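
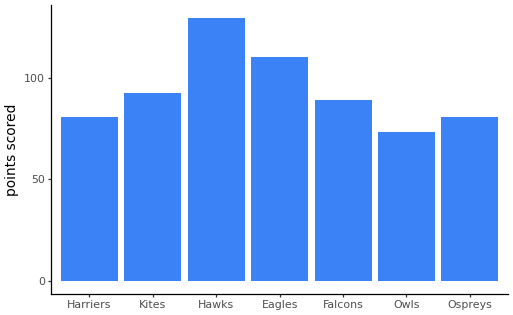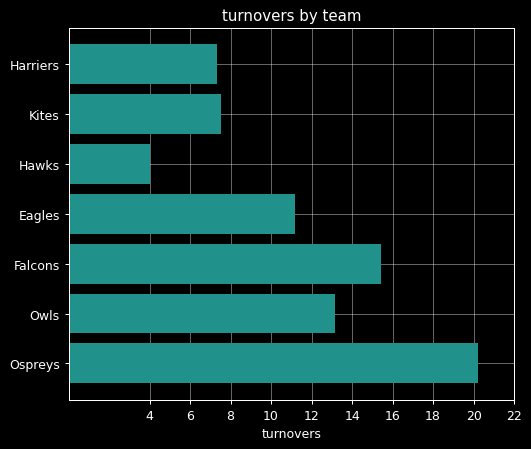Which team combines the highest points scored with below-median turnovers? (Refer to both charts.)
Chart 2 median turnovers ≈ 12; below-median teams: Harriers, Kites, Hawks. Among those, Hawks has the highest points scored (≈ 120).

Hawks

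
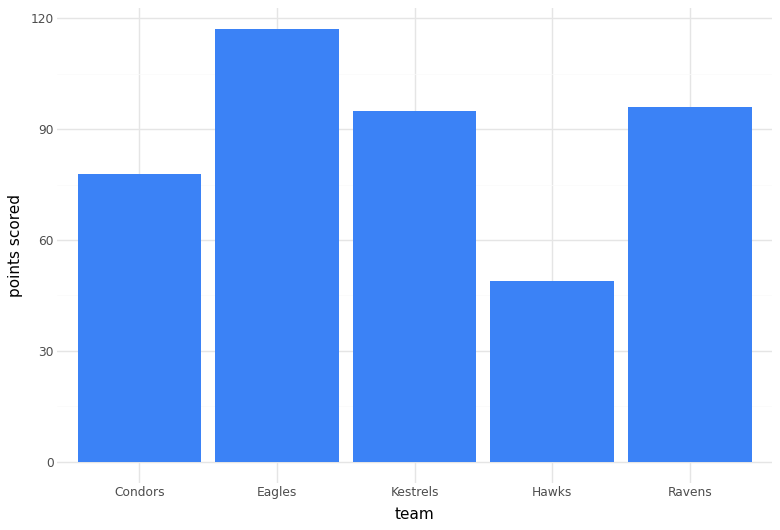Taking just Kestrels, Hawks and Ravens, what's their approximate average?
≈ 83

(100 + 50 + 100) / 3 ≈ 83.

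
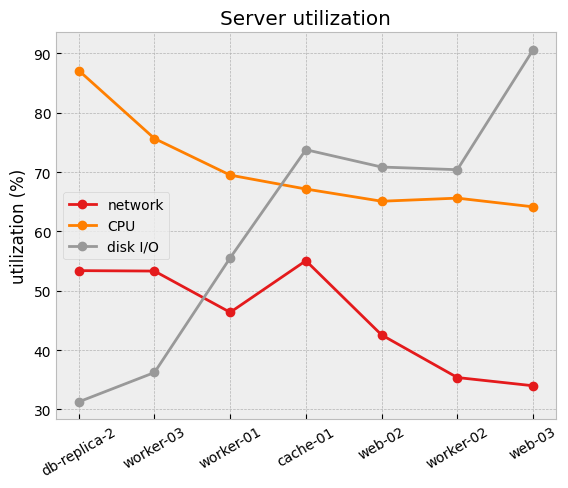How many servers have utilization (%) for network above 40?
Above 40: db-replica-2, worker-03, worker-01, cache-01, web-02.

5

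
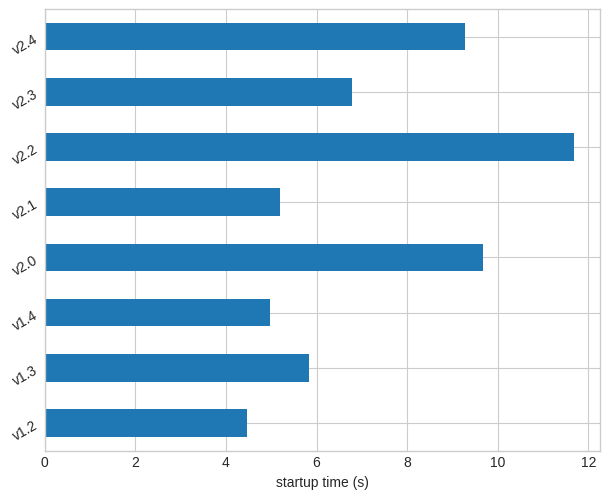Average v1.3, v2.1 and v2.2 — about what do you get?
(6 + 5 + 12) / 3 ≈ 8.

≈ 8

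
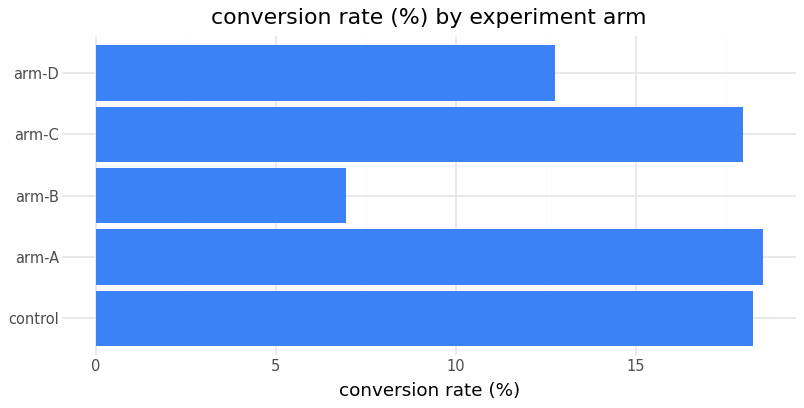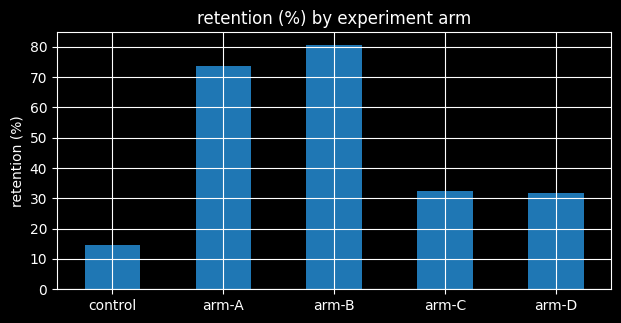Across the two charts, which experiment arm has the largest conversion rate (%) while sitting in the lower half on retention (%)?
Chart 2 median retention (%) ≈ 30; below-median experiment arms: control, arm-D. Among those, control has the highest conversion rate (%) (≈ 18).

control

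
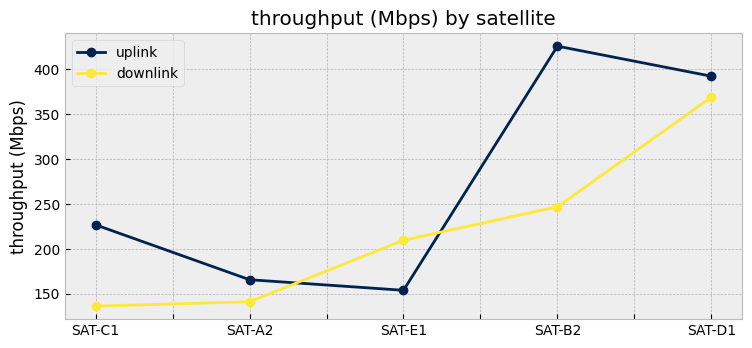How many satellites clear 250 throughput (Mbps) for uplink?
Above 250: SAT-B2, SAT-D1.

2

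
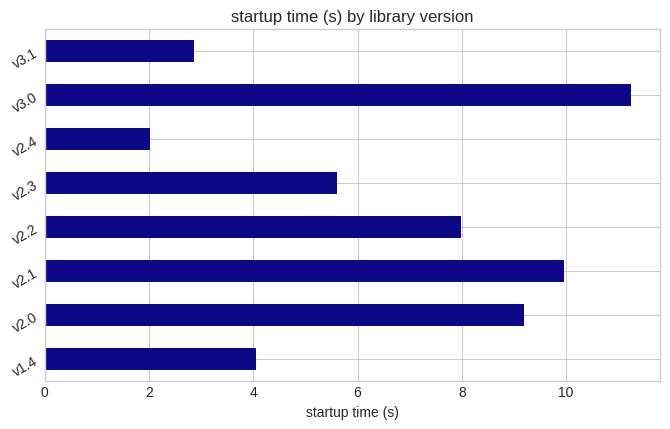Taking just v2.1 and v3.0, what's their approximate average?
(10 + 11) / 2 ≈ 10.

≈ 10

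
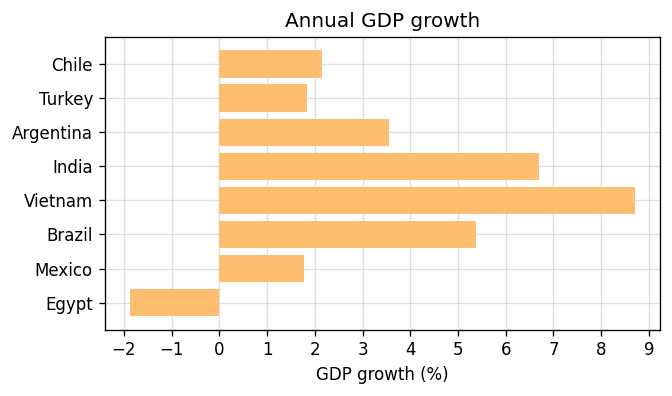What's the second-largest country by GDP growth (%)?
Top 3: Vietnam ≈ 9, India ≈ 7, Brazil ≈ 5.

India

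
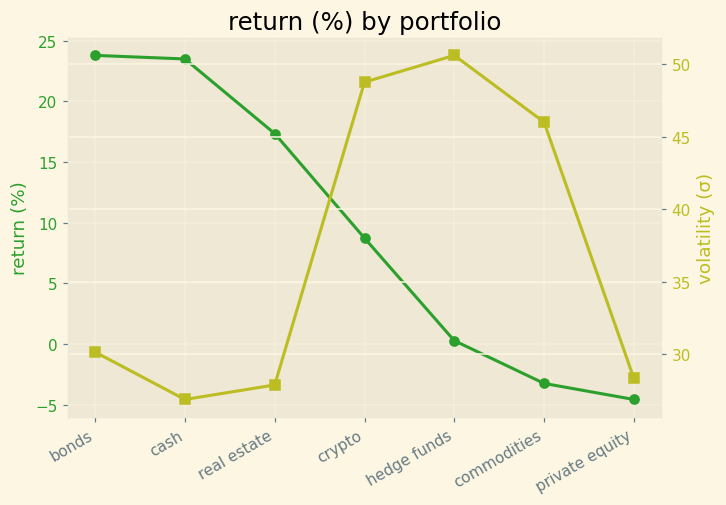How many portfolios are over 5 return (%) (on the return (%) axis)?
4

Above 5: bonds, cash, real estate, crypto.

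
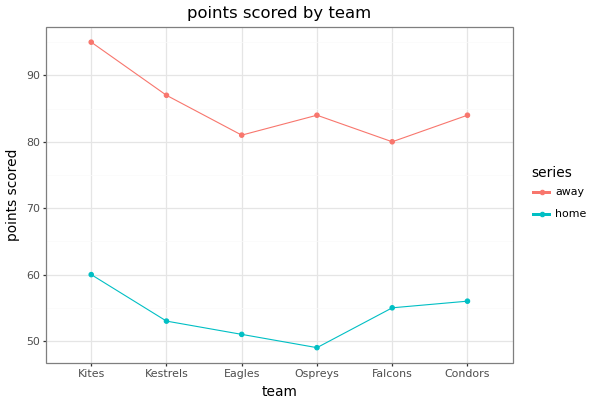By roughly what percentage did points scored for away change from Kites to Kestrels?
Kites ≈ 95, Kestrels ≈ 85; (85 − 95) / 95 ≈ -10.5%.

≈ -10.5%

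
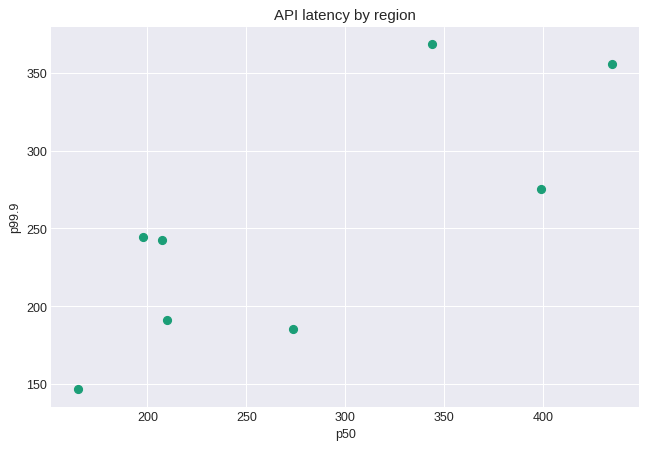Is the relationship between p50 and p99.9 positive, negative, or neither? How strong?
positive, strong

Points are positively correlated; strong (|r| ≈ 0.8).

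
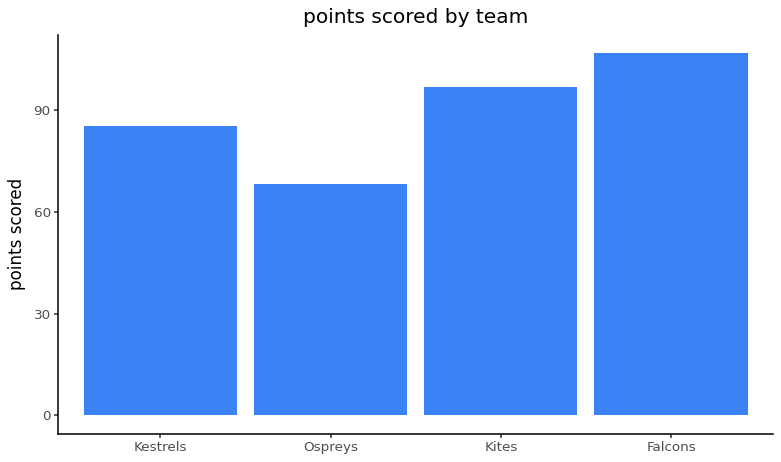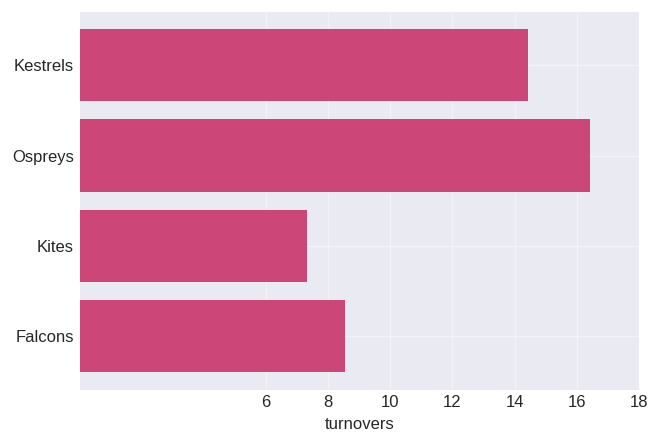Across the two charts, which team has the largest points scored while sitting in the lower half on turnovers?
Chart 2 median turnovers ≈ 12; below-median teams: Kites, Falcons. Among those, Falcons has the highest points scored (≈ 110).

Falcons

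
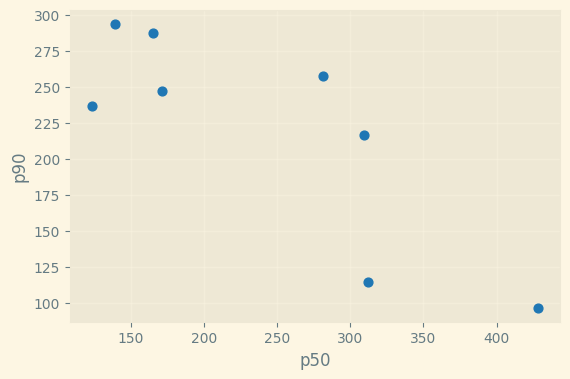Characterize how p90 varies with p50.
Points are negatively correlated; strong (|r| ≈ 0.8).

negative, strong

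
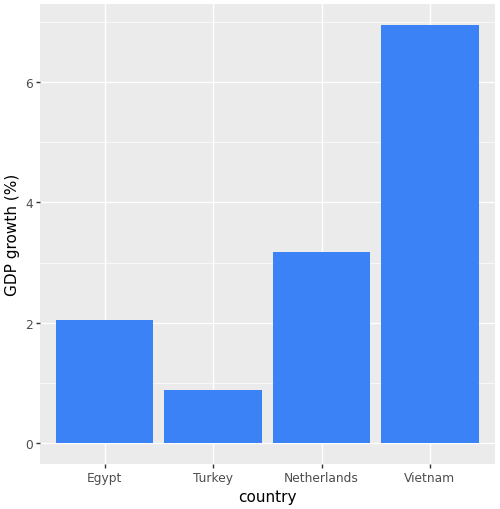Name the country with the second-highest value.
Top 3: Vietnam ≈ 7, Netherlands ≈ 3, Egypt ≈ 2.

Netherlands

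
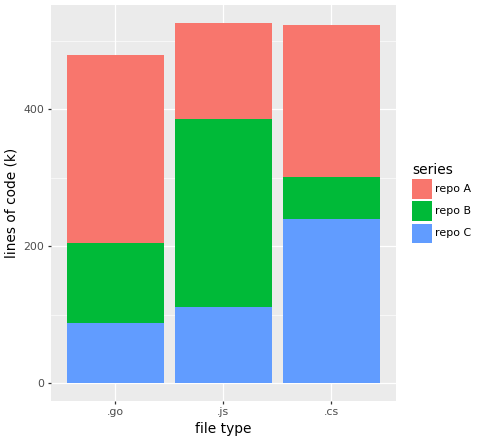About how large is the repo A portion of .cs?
repo A top ≈ 500, bottom ≈ 300; segment ≈ 200.

≈ 200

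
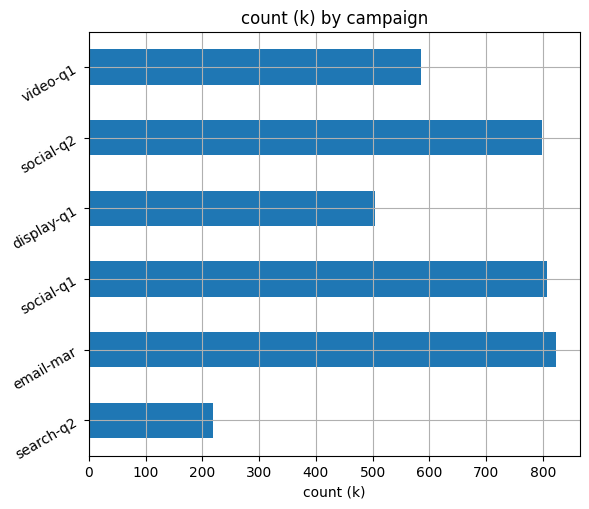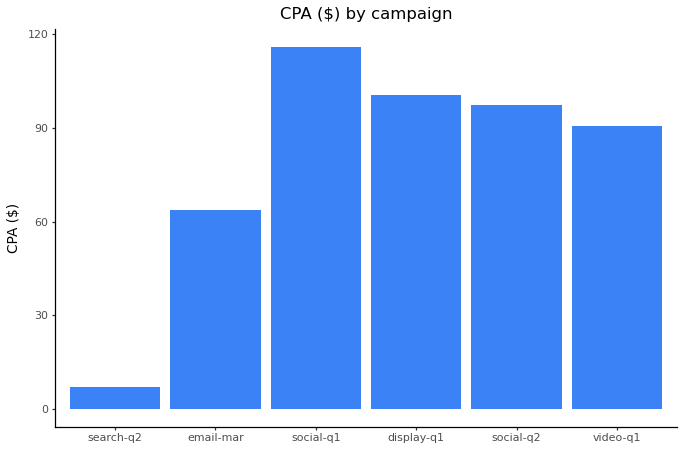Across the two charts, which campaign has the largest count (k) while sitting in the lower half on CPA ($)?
email-mar

Chart 2 median CPA ($) ≈ 100; below-median campaigns: search-q2, email-mar, video-q1. Among those, email-mar has the highest count (k) (≈ 800).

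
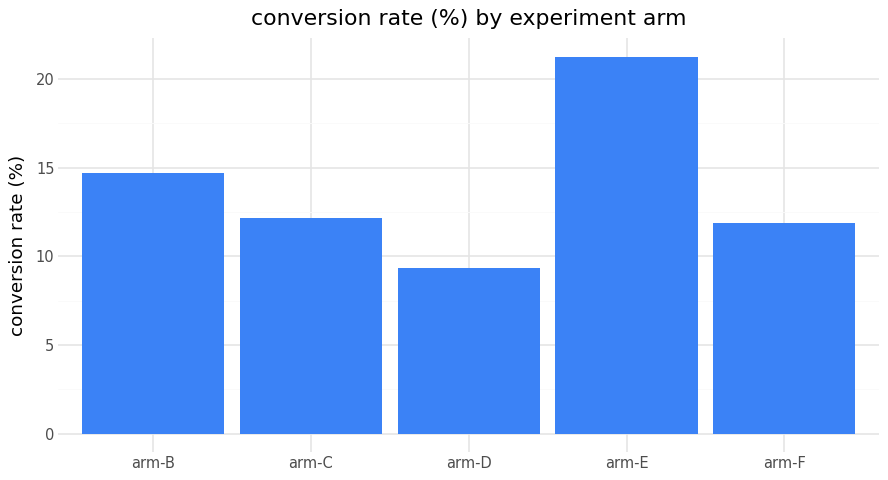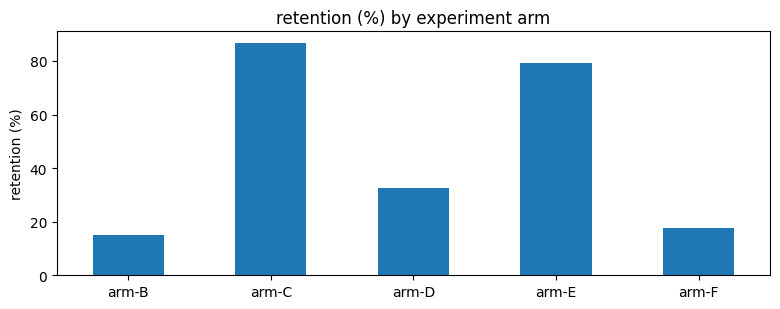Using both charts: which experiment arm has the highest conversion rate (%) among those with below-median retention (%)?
Chart 2 median retention (%) ≈ 30; below-median experiment arms: arm-B, arm-F. Among those, arm-B has the highest conversion rate (%) (≈ 14).

arm-B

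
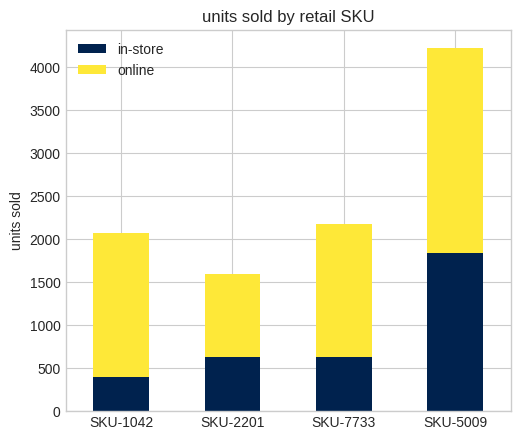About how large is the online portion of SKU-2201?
≈ 1000

online top ≈ 1500, bottom ≈ 500; segment ≈ 1000.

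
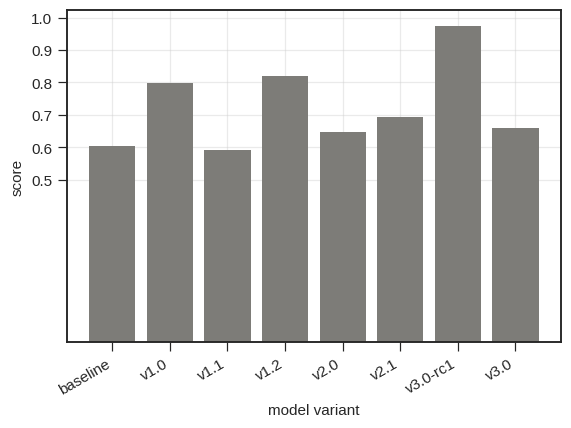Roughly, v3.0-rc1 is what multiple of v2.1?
v3.0-rc1 ≈ 1.0, v2.1 ≈ 0.7; 1.0/0.7 ≈ 1.43.

≈ 1.43×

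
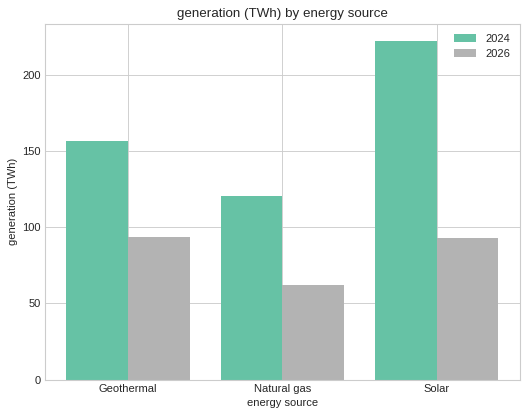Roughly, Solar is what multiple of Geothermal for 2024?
Solar ≈ 220, Geothermal ≈ 160; 220/160 ≈ 1.38.

≈ 1.38×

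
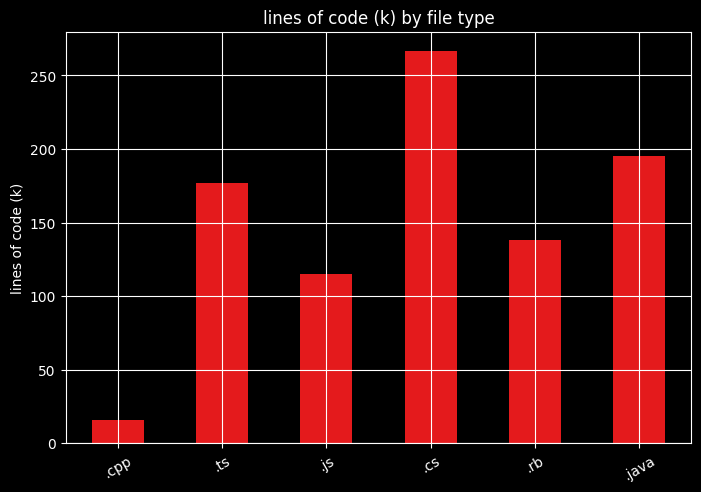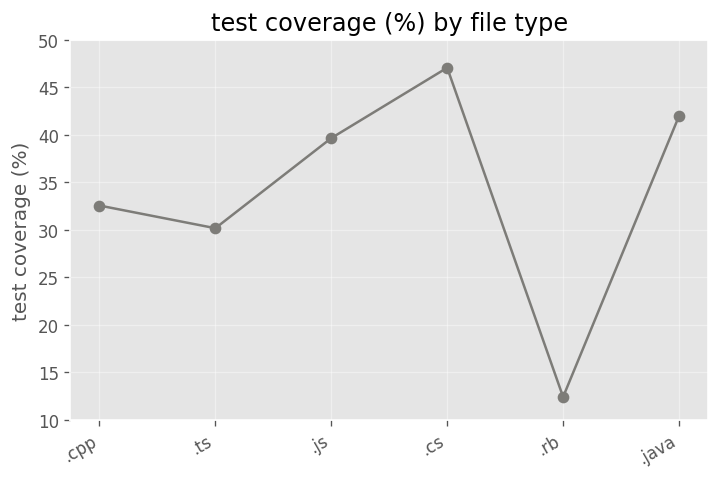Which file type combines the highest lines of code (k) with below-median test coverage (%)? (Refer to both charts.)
Chart 2 median test coverage (%) ≈ 35; below-median file types: .cpp, .ts, .rb. Among those, .ts has the highest lines of code (k) (≈ 175).

.ts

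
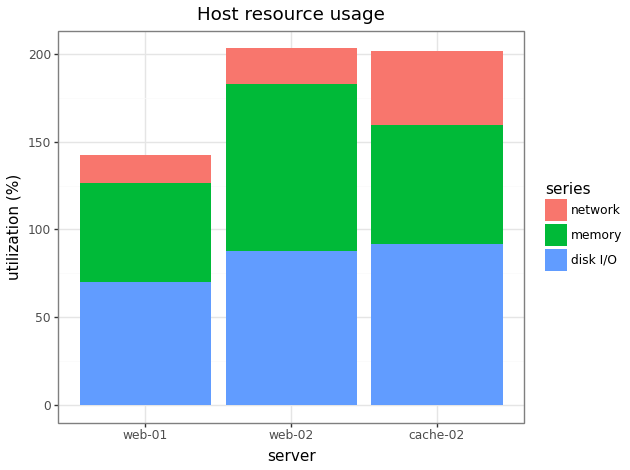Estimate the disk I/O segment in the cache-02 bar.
≈ 100

disk I/O top ≈ 100, bottom ≈ 0; segment ≈ 100.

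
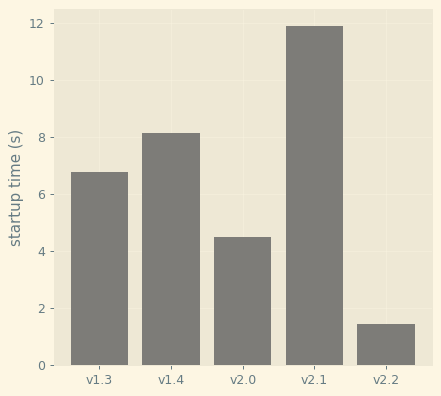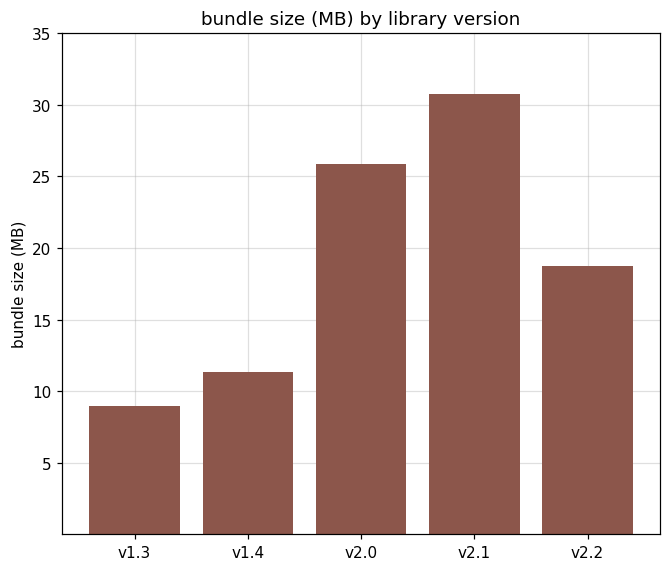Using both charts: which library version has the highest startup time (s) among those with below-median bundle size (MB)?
Chart 2 median bundle size (MB) ≈ 20; below-median library versions: v1.3, v1.4. Among those, v1.4 has the highest startup time (s) (≈ 8).

v1.4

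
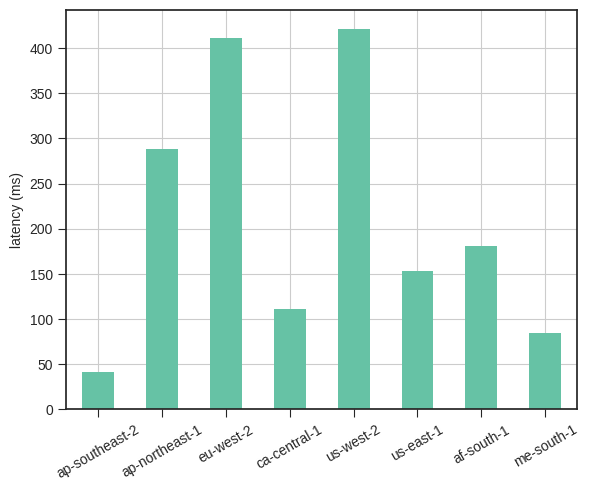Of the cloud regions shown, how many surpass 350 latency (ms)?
Above 350: eu-west-2, us-west-2.

2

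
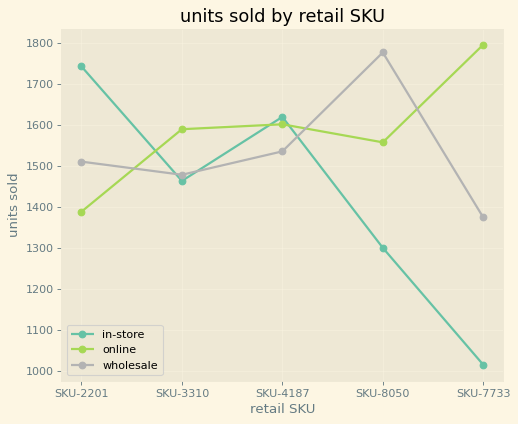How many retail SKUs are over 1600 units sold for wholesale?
1

Above 1600: SKU-8050.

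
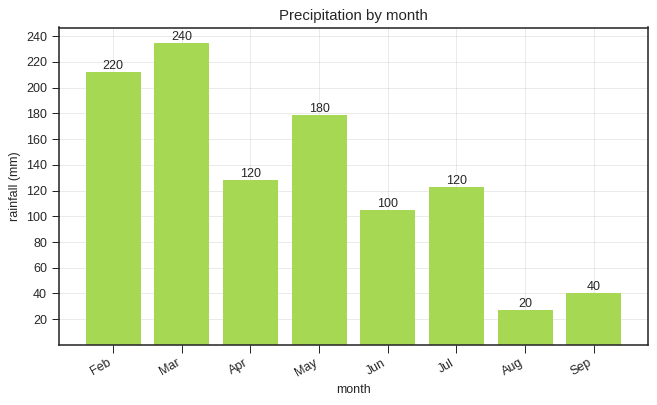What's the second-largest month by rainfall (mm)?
Feb

Top 3: Mar ≈ 240, Feb ≈ 220, May ≈ 180.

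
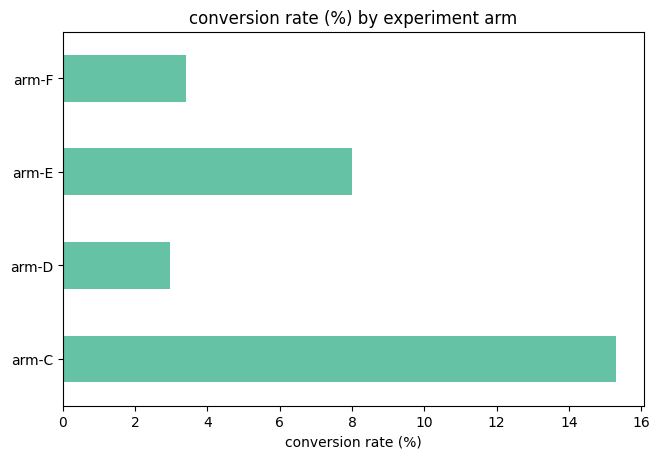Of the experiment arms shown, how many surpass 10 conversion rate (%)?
Above 10: arm-C.

1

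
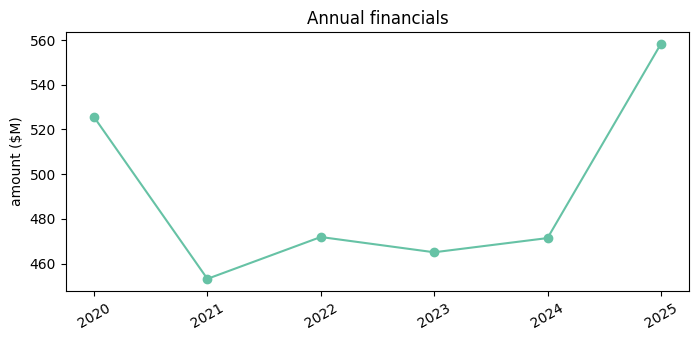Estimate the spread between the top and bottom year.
≈ 110

Max 2025 ≈ 560, min 2021 ≈ 450; range ≈ 110.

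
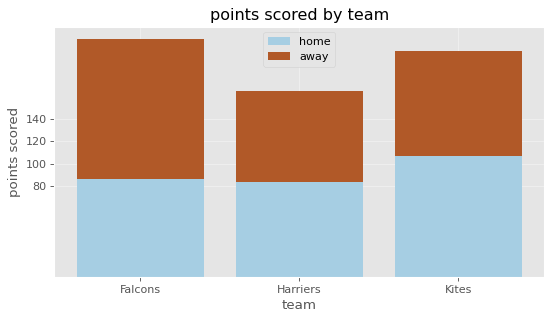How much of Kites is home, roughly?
home top ≈ 100, bottom ≈ 0; segment ≈ 100.

≈ 100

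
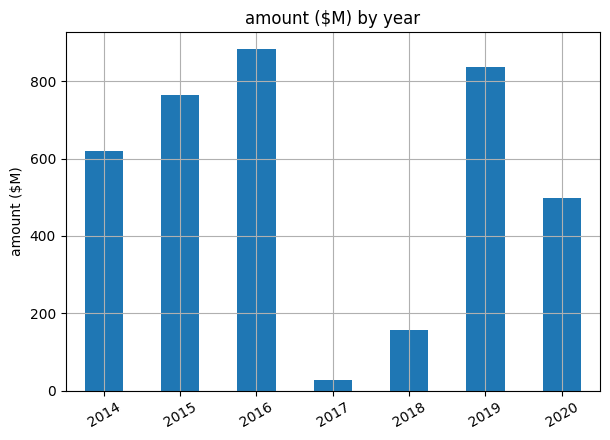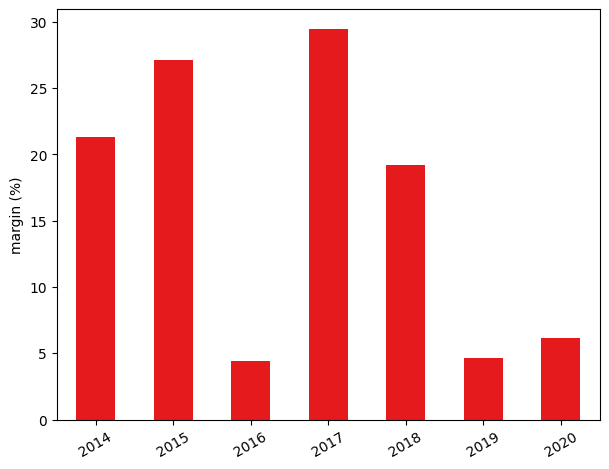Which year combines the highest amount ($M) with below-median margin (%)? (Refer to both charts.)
Chart 2 median margin (%) ≈ 20; below-median years: 2016, 2019, 2020. Among those, 2016 has the highest amount ($M) (≈ 900).

2016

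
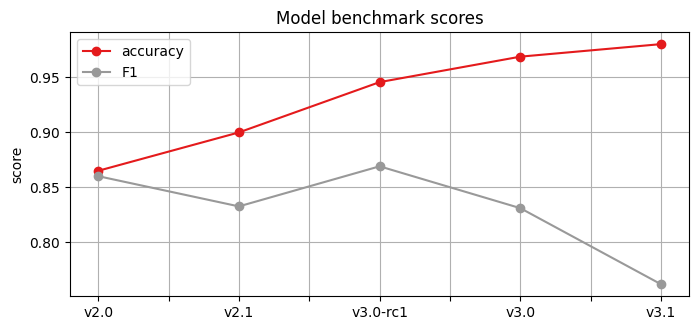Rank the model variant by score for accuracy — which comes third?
Top 4 for accuracy: v3.1 ≈ 0.98, v3.0 ≈ 0.96, v3.0-rc1 ≈ 0.94, v2.1 ≈ 0.90.

v3.0-rc1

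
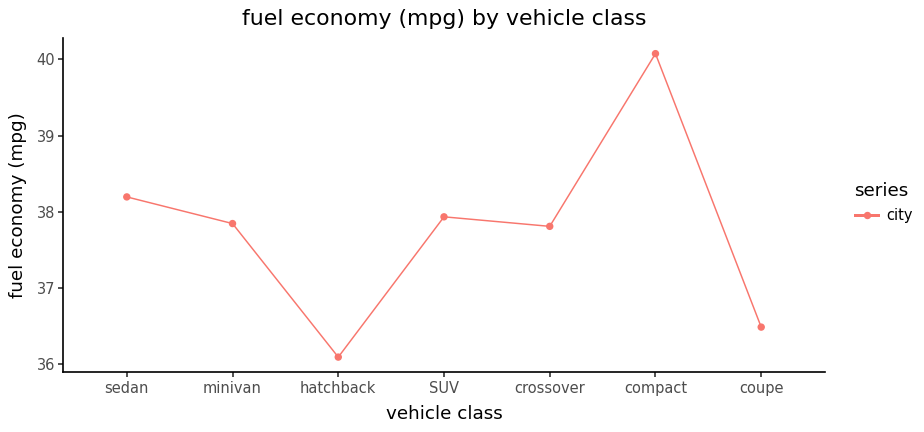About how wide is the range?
≈ 4.0

Max compact ≈ 40.0, min hatchback ≈ 36.0; range ≈ 4.0.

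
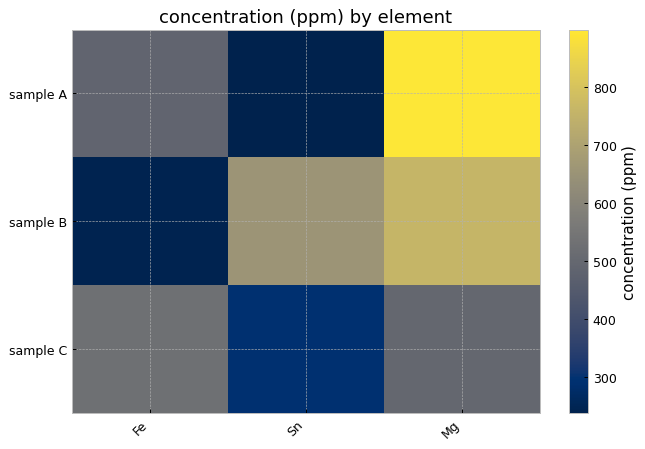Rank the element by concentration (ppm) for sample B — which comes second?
Top 3 for sample B: Mg ≈ 800, Sn ≈ 700, Fe ≈ 200.

Sn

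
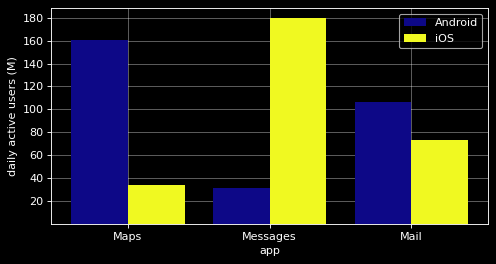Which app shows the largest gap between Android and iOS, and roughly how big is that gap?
Messages: Android ≈ 40, iOS ≈ 180 → gap ≈ 140. Next-largest (Maps) is only ≈ 120.

Messages, ≈ 140 M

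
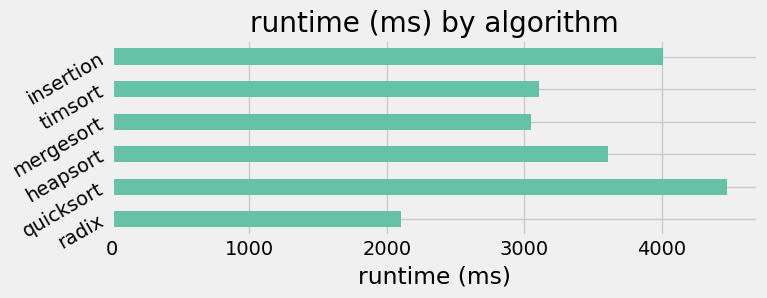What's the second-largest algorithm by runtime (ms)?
insertion

Top 3: quicksort ≈ 4500, insertion ≈ 4000, heapsort ≈ 3500.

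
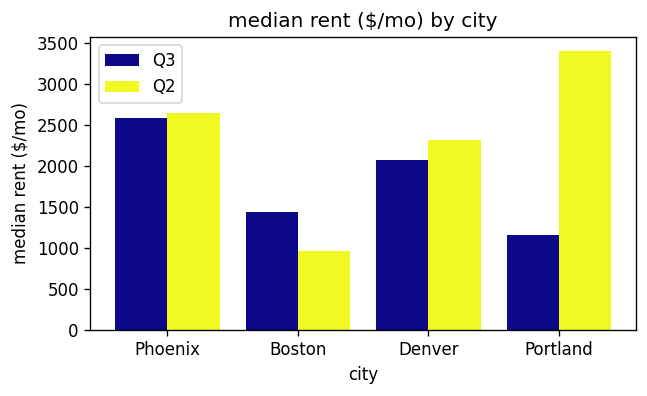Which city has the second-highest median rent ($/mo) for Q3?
Top 3 for Q3: Phoenix ≈ 2500, Denver ≈ 2000, Boston ≈ 1500.

Denver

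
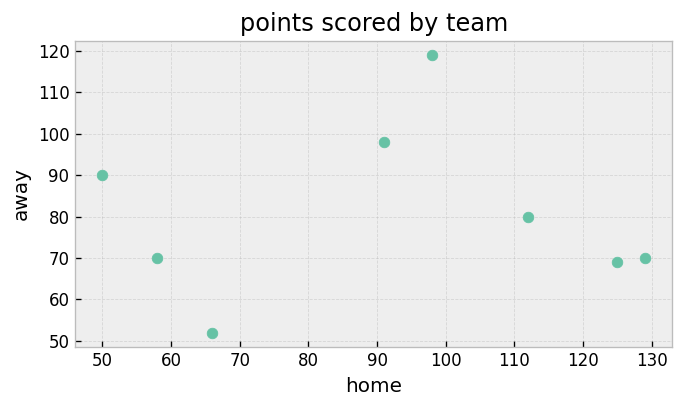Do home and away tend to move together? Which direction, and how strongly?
Points are roughly uncorrelated; weak (|r| ≈ 0.0).

no clear correlation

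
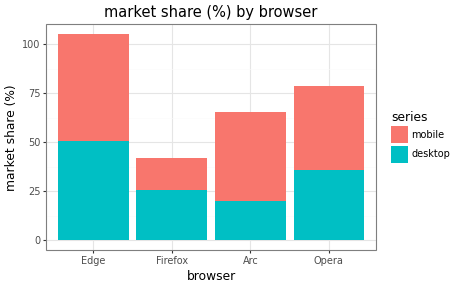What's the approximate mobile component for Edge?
mobile top ≈ 100, bottom ≈ 50; segment ≈ 50.

≈ 50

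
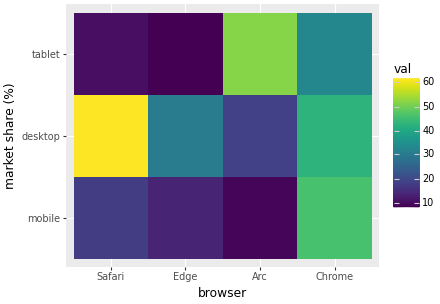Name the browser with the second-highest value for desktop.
Chrome

Top 3 for desktop: Safari ≈ 60, Chrome ≈ 45, Edge ≈ 30.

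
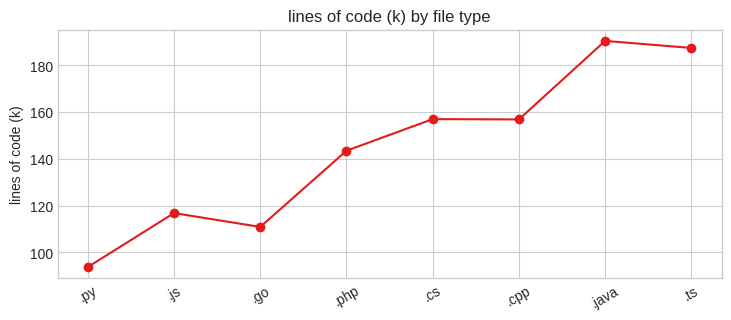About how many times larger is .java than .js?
≈ 1.58×

.java ≈ 190, .js ≈ 120; 190/120 ≈ 1.58.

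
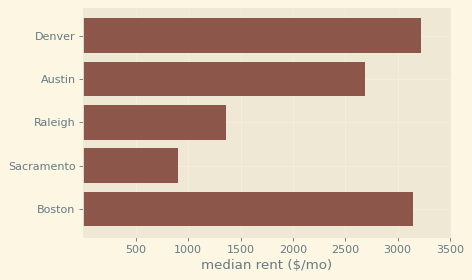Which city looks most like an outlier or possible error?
Sacramento ≈ 1000; the rest sit between ≈ 1500 and ≈ 3000.

Sacramento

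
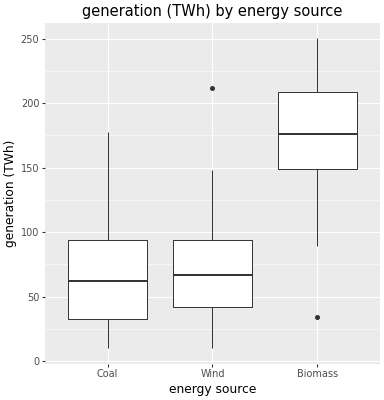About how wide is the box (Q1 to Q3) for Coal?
≈ 60

Q3 ≈ 90, Q1 ≈ 30; IQR ≈ 60.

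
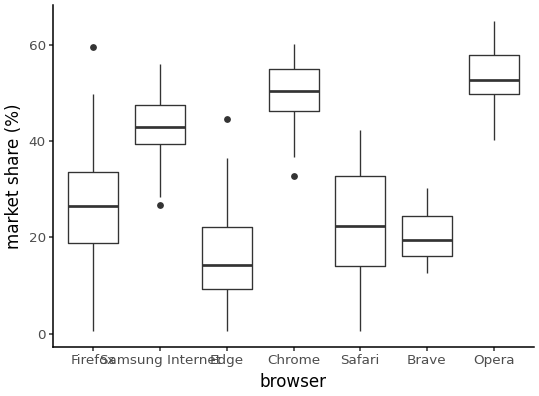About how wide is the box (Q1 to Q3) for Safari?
≈ 20

Q3 ≈ 35, Q1 ≈ 15; IQR ≈ 20.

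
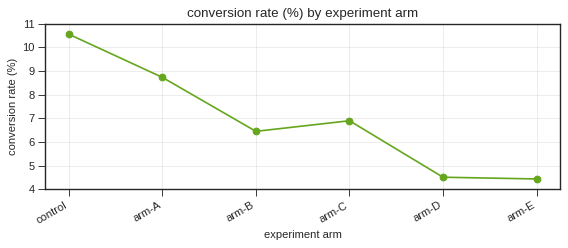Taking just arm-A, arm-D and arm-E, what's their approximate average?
(9 + 5 + 4) / 3 ≈ 6.

≈ 6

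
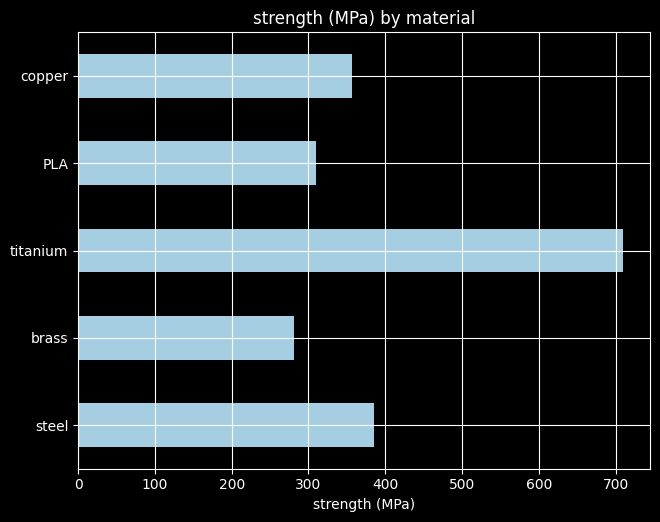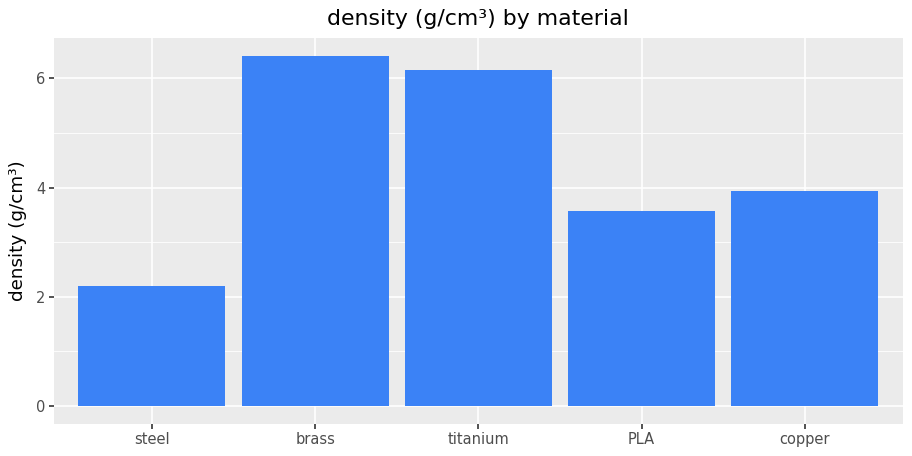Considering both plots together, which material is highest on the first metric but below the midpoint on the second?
steel

Chart 2 median density (g/cm³) ≈ 4; below-median materials: steel, PLA. Among those, steel has the highest strength (MPa) (≈ 400).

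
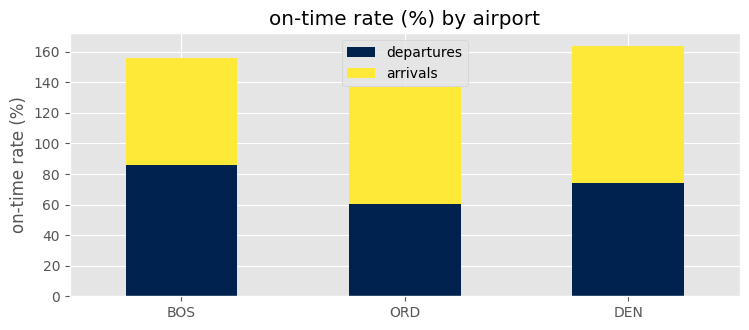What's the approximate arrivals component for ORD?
≈ 80

arrivals top ≈ 140, bottom ≈ 60; segment ≈ 80.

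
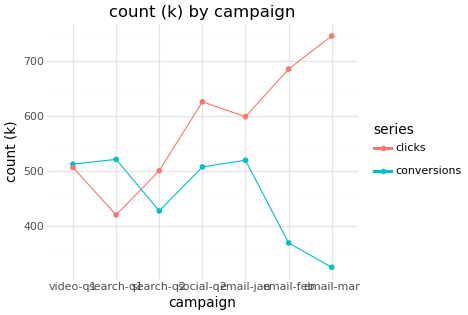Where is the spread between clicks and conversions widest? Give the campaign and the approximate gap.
email-mar, ≈ 400 k

email-mar: clicks ≈ 750, conversions ≈ 350 → gap ≈ 400. Next-largest (email-feb) is only ≈ 350.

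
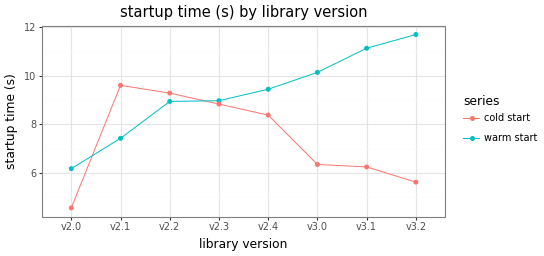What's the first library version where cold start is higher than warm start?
v2.0: cold start ≈ 5 vs warm start ≈ 6 (not yet); v2.1: cold start ≈ 10 vs warm start ≈ 7 (first crossover).

v2.1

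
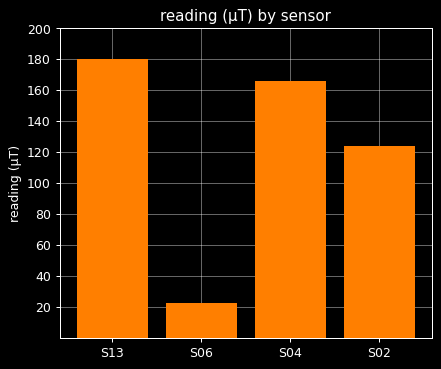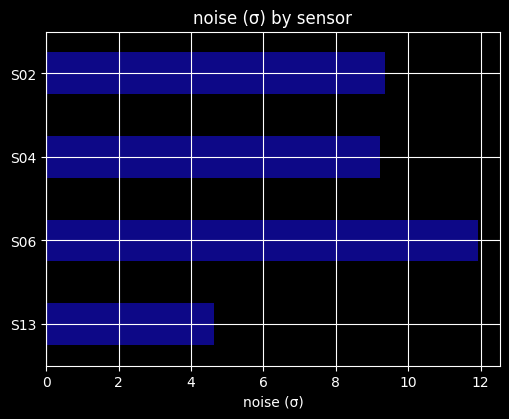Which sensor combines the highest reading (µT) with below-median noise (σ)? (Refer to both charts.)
Chart 2 median noise (σ) ≈ 10; below-median sensors: S13, S04. Among those, S13 has the highest reading (µT) (≈ 180).

S13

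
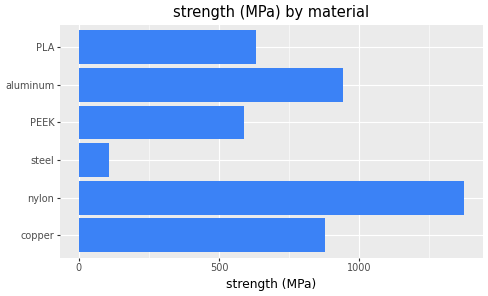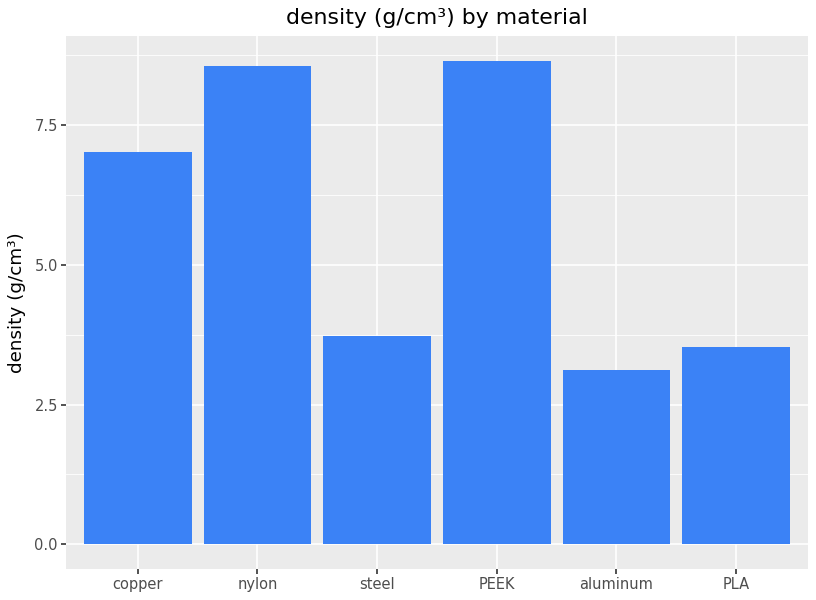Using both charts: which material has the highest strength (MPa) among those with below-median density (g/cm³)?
aluminum

Chart 2 median density (g/cm³) ≈ 5; below-median materials: steel, aluminum, PLA. Among those, aluminum has the highest strength (MPa) (≈ 1000).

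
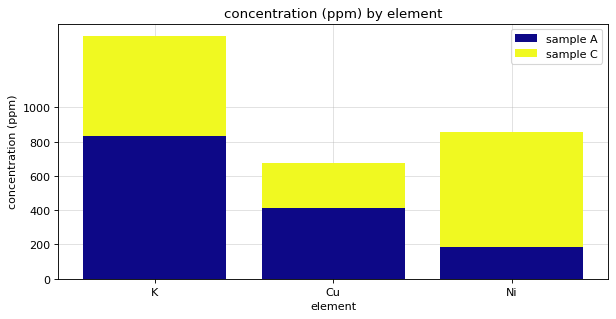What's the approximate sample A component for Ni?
sample A top ≈ 200, bottom ≈ 0; segment ≈ 200.

≈ 200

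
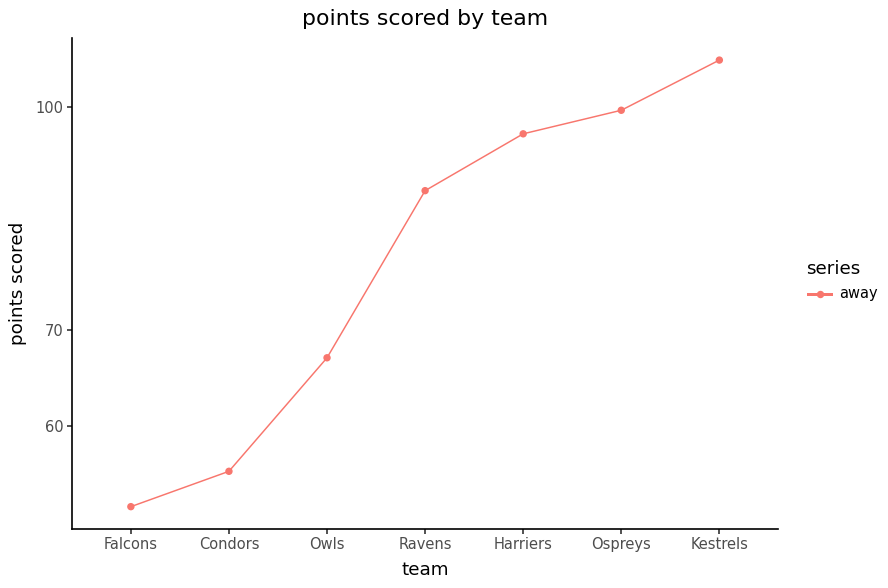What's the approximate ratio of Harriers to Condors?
Harriers ≈ 95, Condors ≈ 55; 95/55 ≈ 1.73.

≈ 1.73×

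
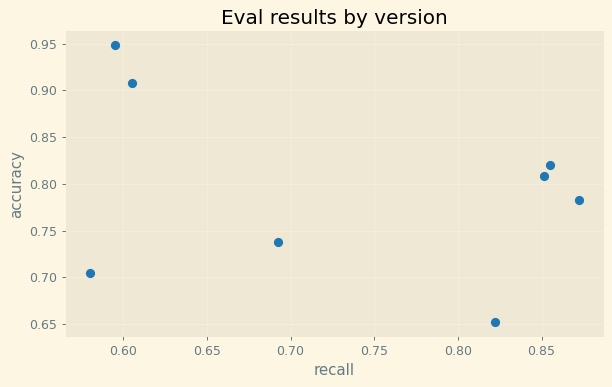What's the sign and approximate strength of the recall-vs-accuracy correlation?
negative, weak

Points are negatively correlated; weak (|r| ≈ 0.3).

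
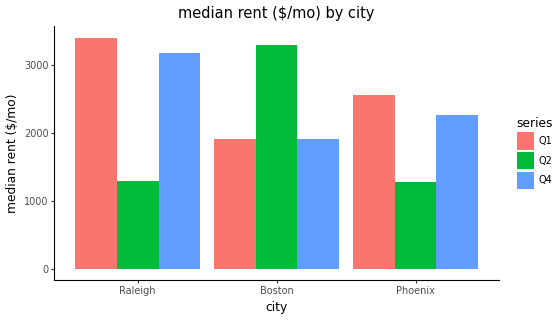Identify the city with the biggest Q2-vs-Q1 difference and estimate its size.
Raleigh, ≈ 2000 $/mo

Raleigh: Q2 ≈ 1500, Q1 ≈ 3500 → gap ≈ 2000. Next-largest (Boston) is only ≈ 1500.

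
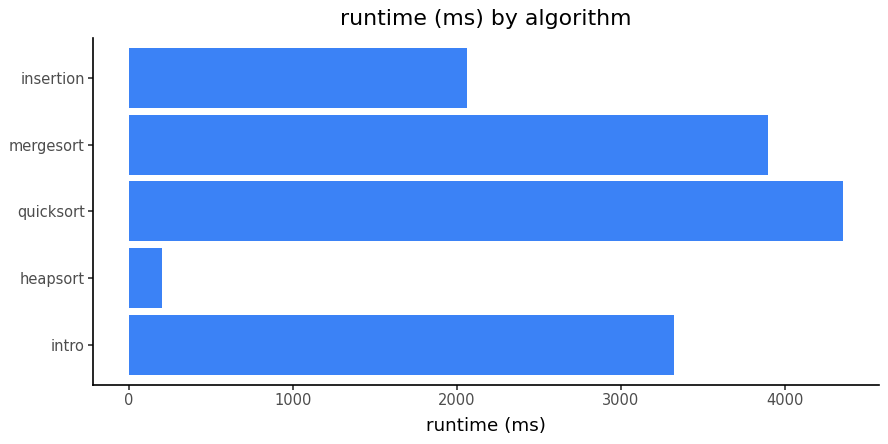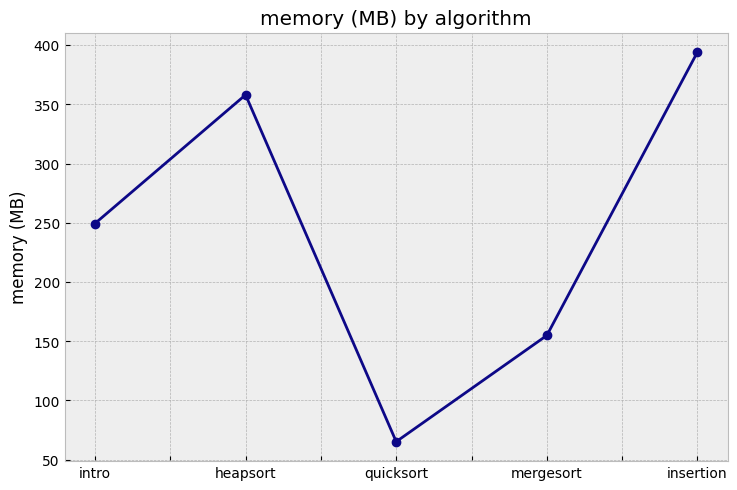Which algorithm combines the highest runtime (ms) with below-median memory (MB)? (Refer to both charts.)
quicksort

Chart 2 median memory (MB) ≈ 250; below-median algorithms: quicksort, mergesort. Among those, quicksort has the highest runtime (ms) (≈ 4500).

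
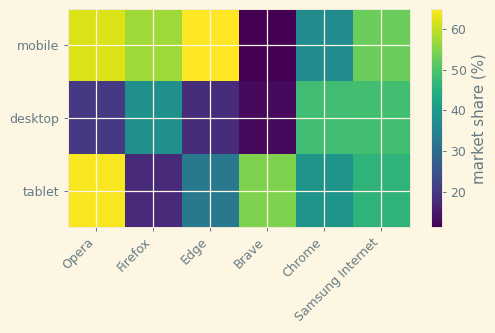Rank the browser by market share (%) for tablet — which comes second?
Brave

Top 3 for tablet: Opera ≈ 65, Brave ≈ 55, Samsung Internet ≈ 45.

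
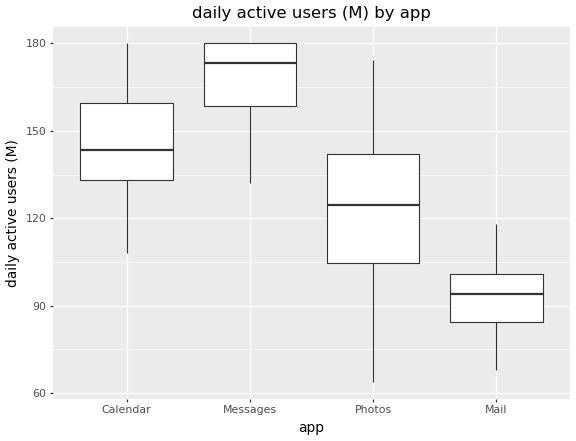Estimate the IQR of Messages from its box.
Q3 ≈ 180, Q1 ≈ 160; IQR ≈ 20.

≈ 20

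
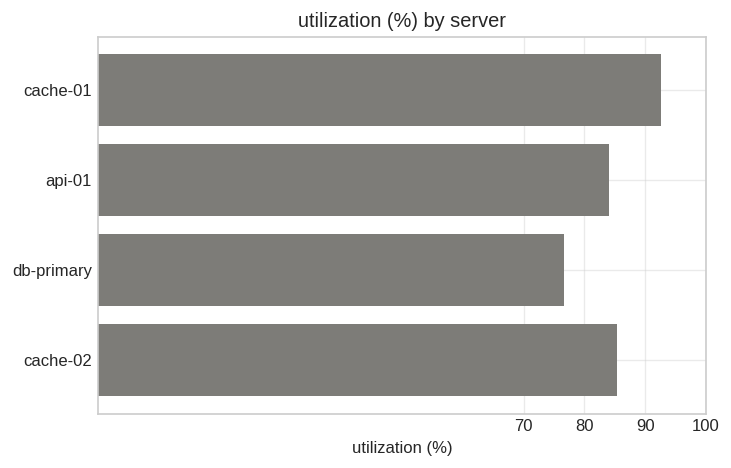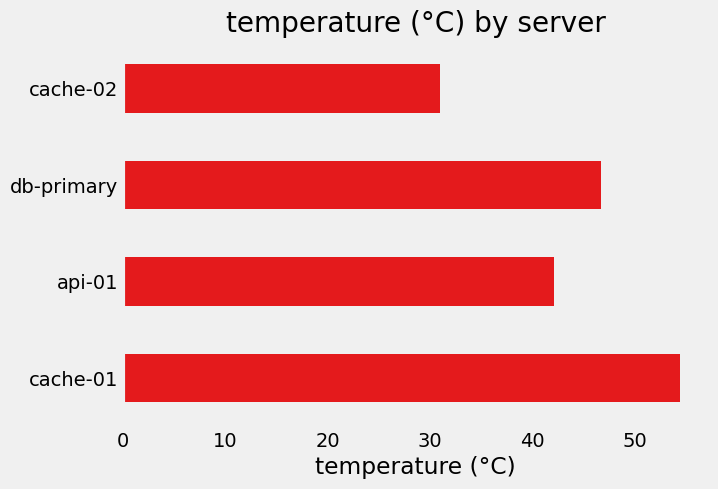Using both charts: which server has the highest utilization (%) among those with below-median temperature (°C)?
cache-02

Chart 2 median temperature (°C) ≈ 45; below-median servers: api-01, cache-02. Among those, cache-02 has the highest utilization (%) (≈ 90).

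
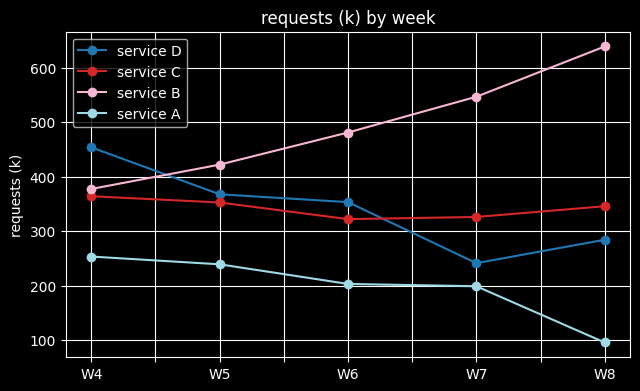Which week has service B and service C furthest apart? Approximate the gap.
W8, ≈ 300 k

W8: service B ≈ 650, service C ≈ 350 → gap ≈ 300. Next-largest (W7) is only ≈ 200.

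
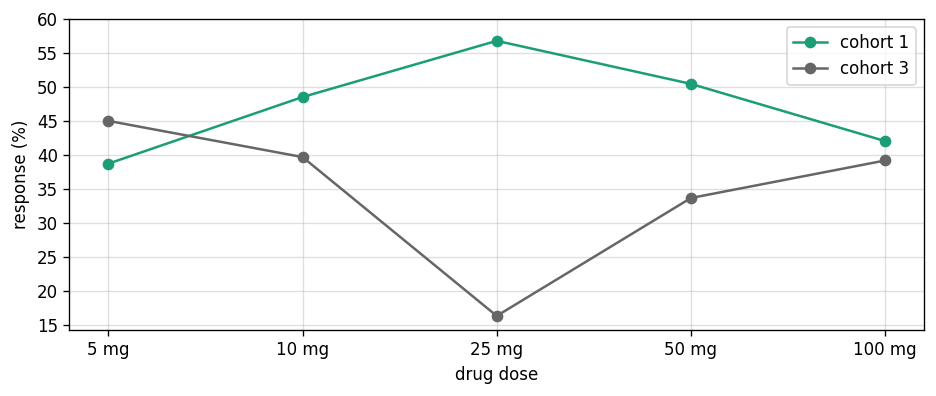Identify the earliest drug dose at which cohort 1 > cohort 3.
5 mg: cohort 1 ≈ 40 vs cohort 3 ≈ 45 (not yet); 10 mg: cohort 1 ≈ 50 vs cohort 3 ≈ 40 (first crossover).

10 mg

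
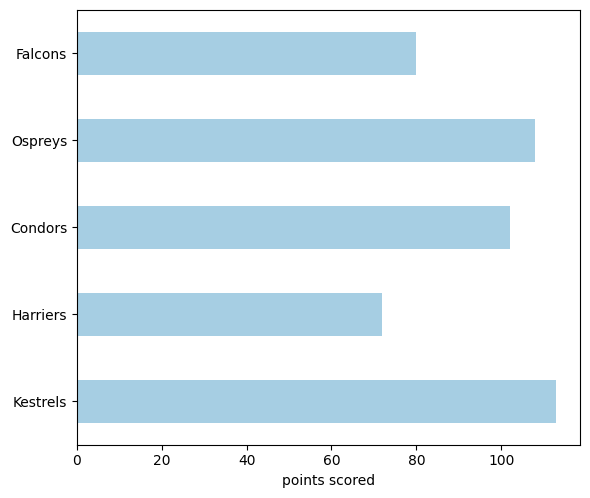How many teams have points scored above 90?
3

Above 90: Kestrels, Condors, Ospreys.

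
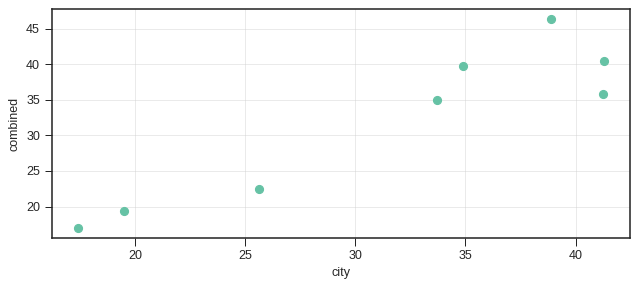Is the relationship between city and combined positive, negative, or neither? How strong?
Points are positively correlated; strong (|r| ≈ 0.9).

positive, strong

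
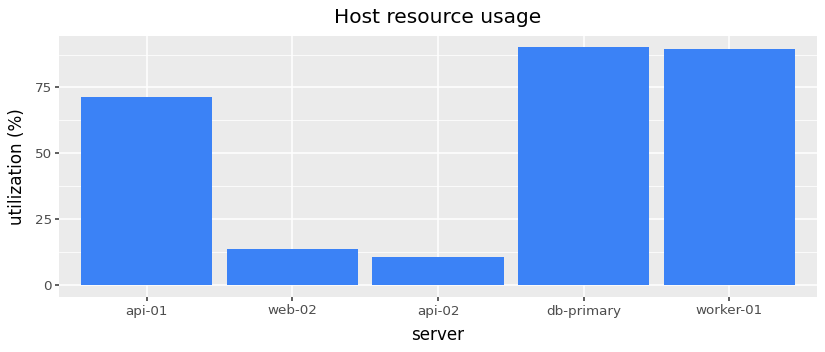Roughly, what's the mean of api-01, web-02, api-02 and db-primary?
≈ 45

(70 + 10 + 10 + 90) / 4 ≈ 45.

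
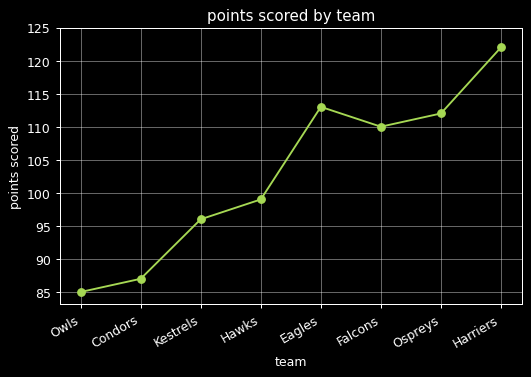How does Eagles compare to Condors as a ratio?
≈ 1.35×

Eagles ≈ 115, Condors ≈ 85; 115/85 ≈ 1.35.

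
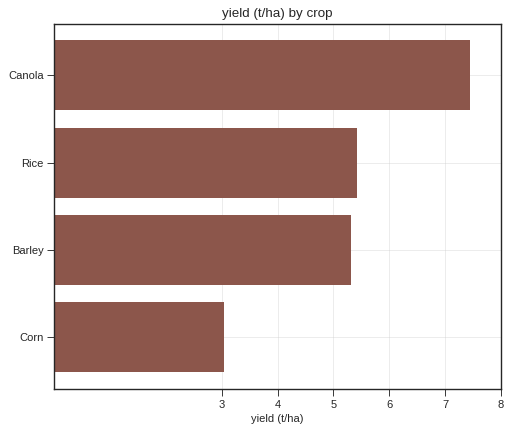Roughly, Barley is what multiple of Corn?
Barley ≈ 5, Corn ≈ 3; 5/3 ≈ 1.67.

≈ 1.67×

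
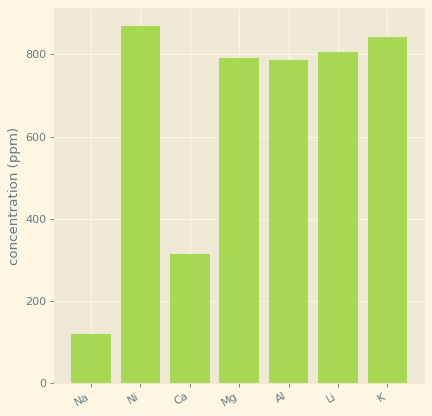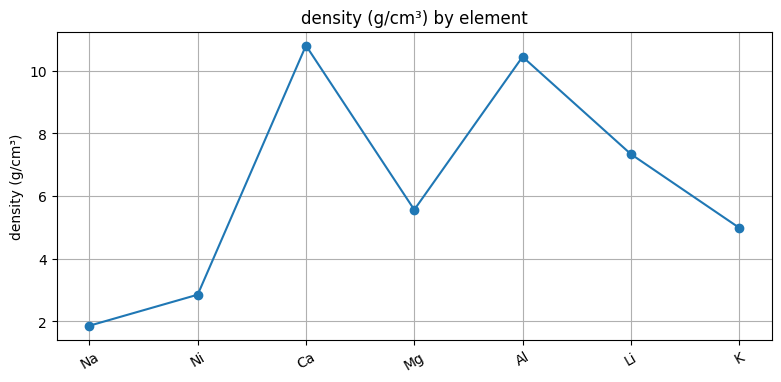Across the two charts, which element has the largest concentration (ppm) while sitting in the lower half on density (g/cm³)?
Ni

Chart 2 median density (g/cm³) ≈ 6; below-median elements: Na, Ni, K. Among those, Ni has the highest concentration (ppm) (≈ 900).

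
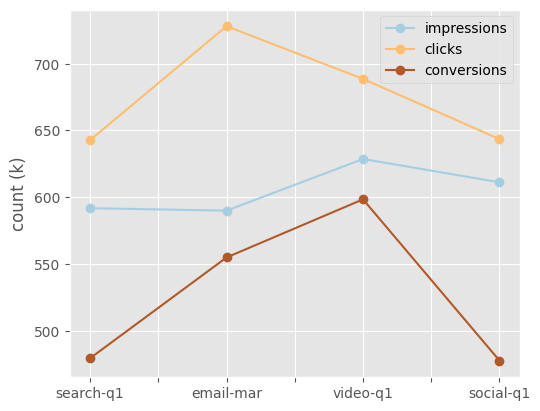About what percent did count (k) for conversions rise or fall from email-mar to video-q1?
≈ +9.1%

email-mar ≈ 550, video-q1 ≈ 600; (600 − 550) / 550 ≈ +9.1%.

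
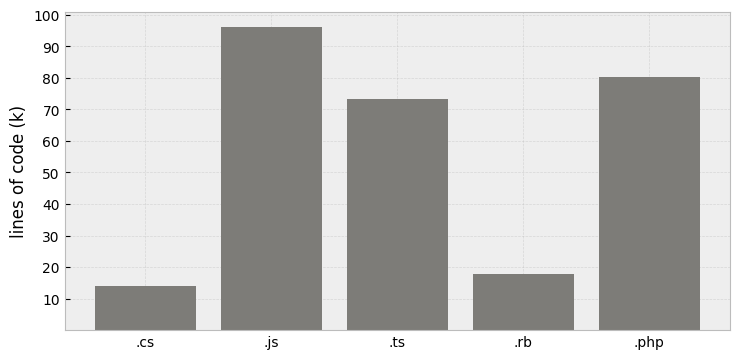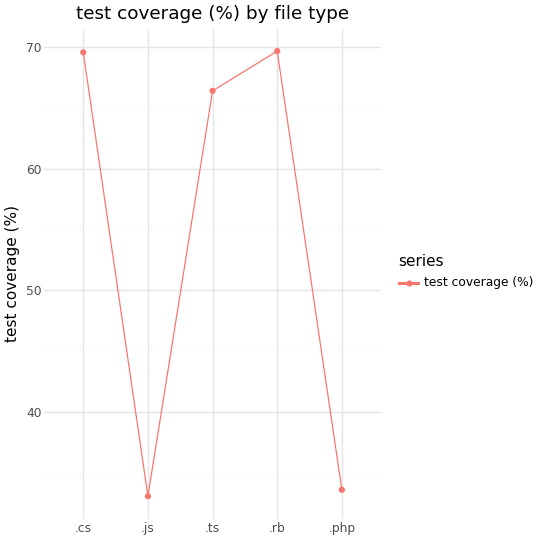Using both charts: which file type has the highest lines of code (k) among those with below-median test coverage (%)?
Chart 2 median test coverage (%) ≈ 70; below-median file types: .js, .php. Among those, .js has the highest lines of code (k) (≈ 100).

.js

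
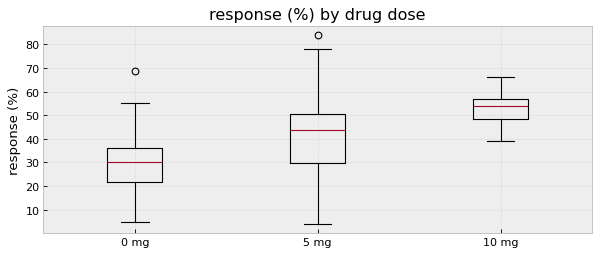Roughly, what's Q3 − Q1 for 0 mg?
≈ 14

Q3 ≈ 36, Q1 ≈ 22; IQR ≈ 14.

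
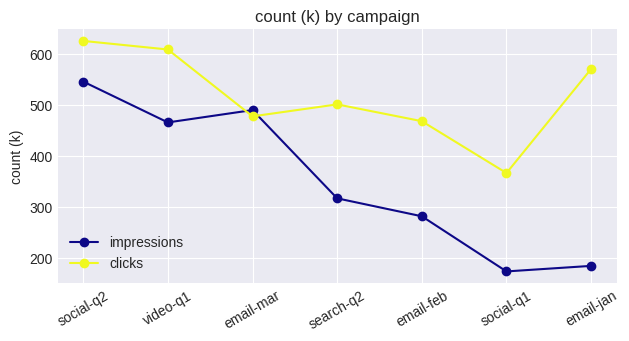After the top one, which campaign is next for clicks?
Top 3 for clicks: social-q2 ≈ 650, video-q1 ≈ 600, email-jan ≈ 550.

video-q1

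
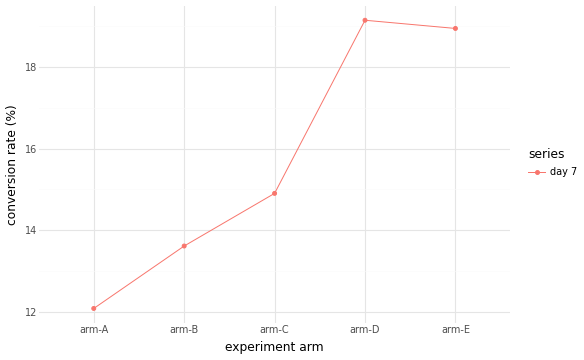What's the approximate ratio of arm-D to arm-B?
arm-D ≈ 19, arm-B ≈ 14; 19/14 ≈ 1.36.

≈ 1.36×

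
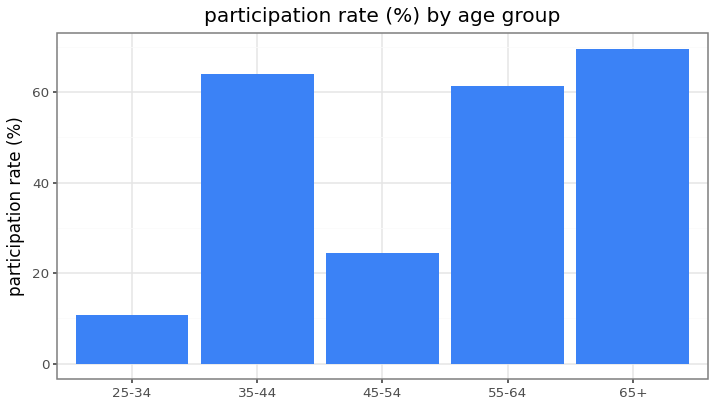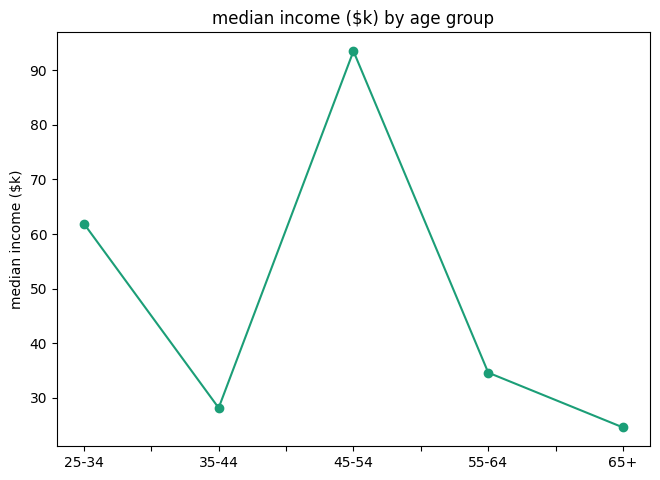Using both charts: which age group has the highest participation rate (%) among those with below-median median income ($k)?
65+

Chart 2 median median income ($k) ≈ 30; below-median age groups: 35-44, 65+. Among those, 65+ has the highest participation rate (%) (≈ 70).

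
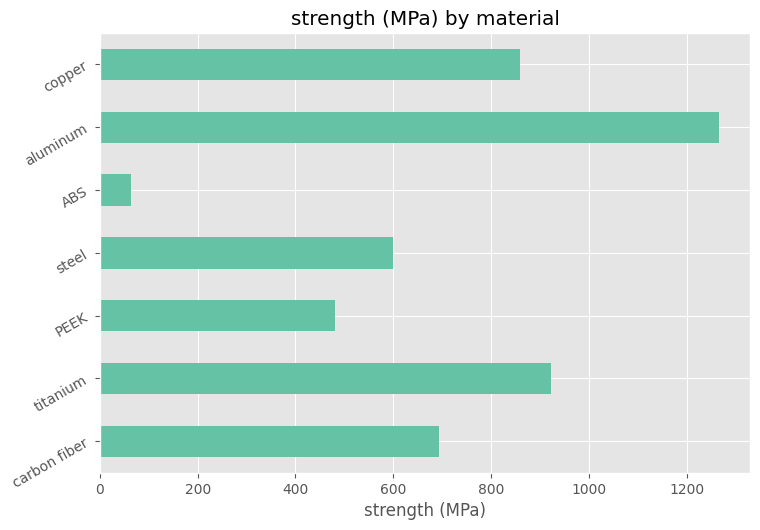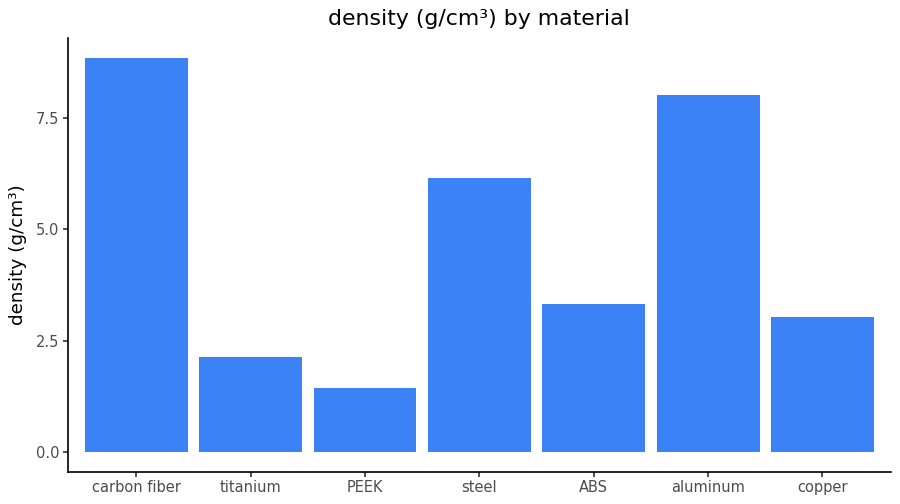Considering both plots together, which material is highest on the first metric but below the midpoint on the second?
Chart 2 median density (g/cm³) ≈ 3; below-median materials: titanium, PEEK, copper. Among those, titanium has the highest strength (MPa) (≈ 1000).

titanium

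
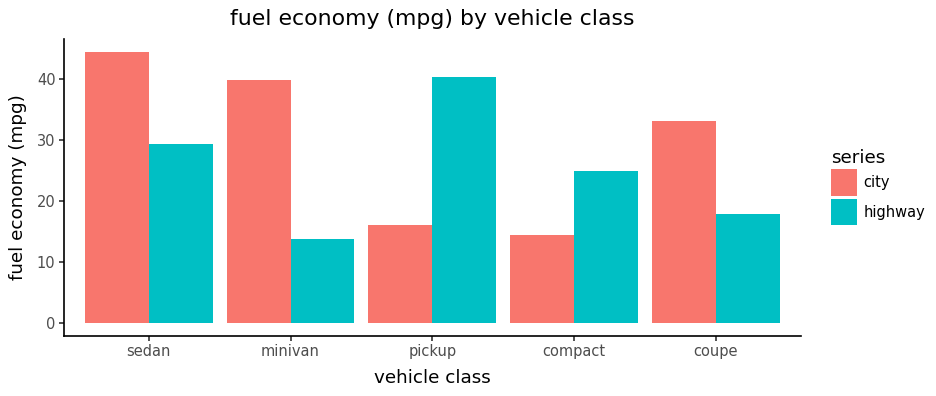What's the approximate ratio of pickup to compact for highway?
≈ 1.6×

pickup ≈ 40, compact ≈ 25; 40/25 ≈ 1.6.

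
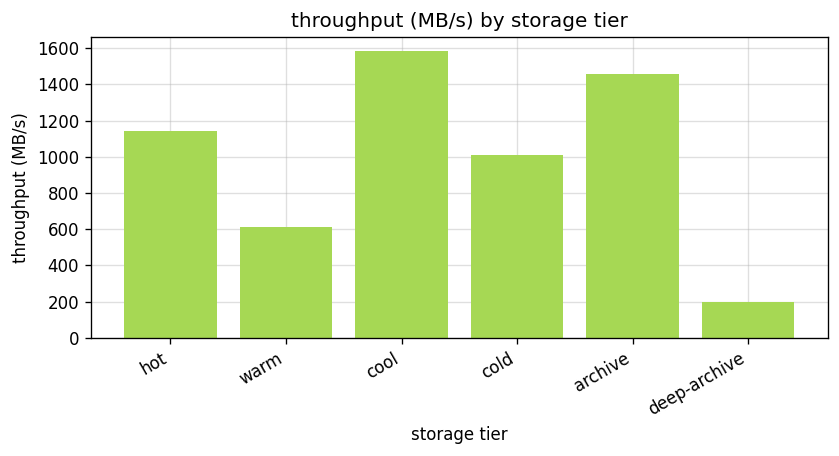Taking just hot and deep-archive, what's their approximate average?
≈ 700

(1200 + 200) / 2 ≈ 700.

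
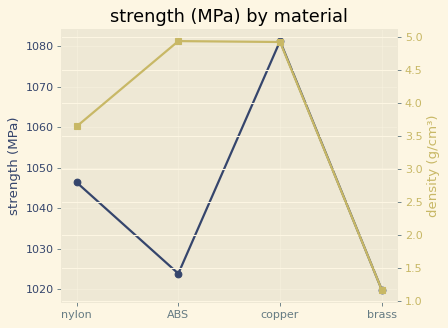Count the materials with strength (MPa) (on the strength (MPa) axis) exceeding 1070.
1

Above 1070: copper.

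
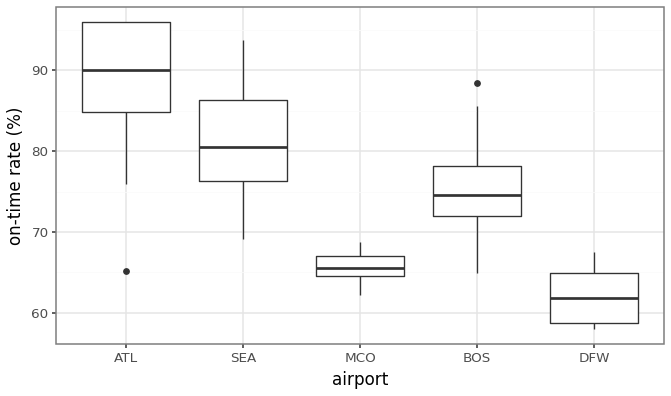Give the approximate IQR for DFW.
≈ 5

Q3 ≈ 65, Q1 ≈ 60; IQR ≈ 5.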